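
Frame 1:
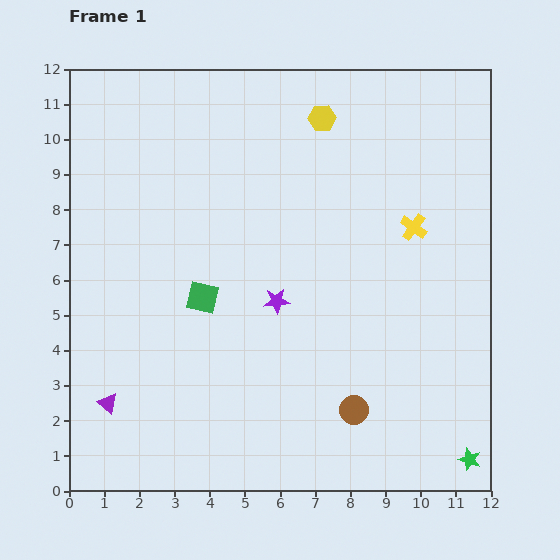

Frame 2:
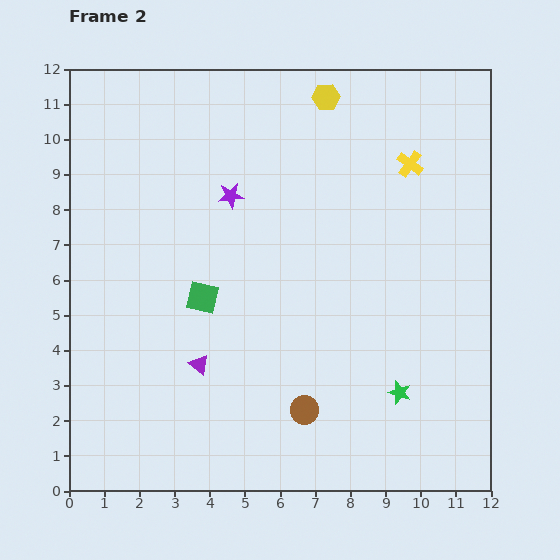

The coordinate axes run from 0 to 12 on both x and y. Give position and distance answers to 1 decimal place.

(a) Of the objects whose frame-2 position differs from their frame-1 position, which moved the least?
the yellow hexagon

(moved 0.6)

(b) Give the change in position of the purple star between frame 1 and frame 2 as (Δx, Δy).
(-1.3, 3.0)

The purple star was at (5.9, 5.4) in frame 1 and (4.6, 8.4) in frame 2.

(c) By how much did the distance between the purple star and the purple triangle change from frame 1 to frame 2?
-0.7

Distance in frame 1: 5.6. Distance in frame 2: 4.9.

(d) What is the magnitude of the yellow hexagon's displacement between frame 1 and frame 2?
0.6

The yellow hexagon moved from (7.2, 10.6) to (7.3, 11.2), a distance of √(0.1² + 0.6²) ≈ 0.6.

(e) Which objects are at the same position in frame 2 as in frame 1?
the green square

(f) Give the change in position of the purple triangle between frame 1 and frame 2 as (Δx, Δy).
(2.6, 1.1)

The purple triangle was at (1.1, 2.5) in frame 1 and (3.7, 3.6) in frame 2.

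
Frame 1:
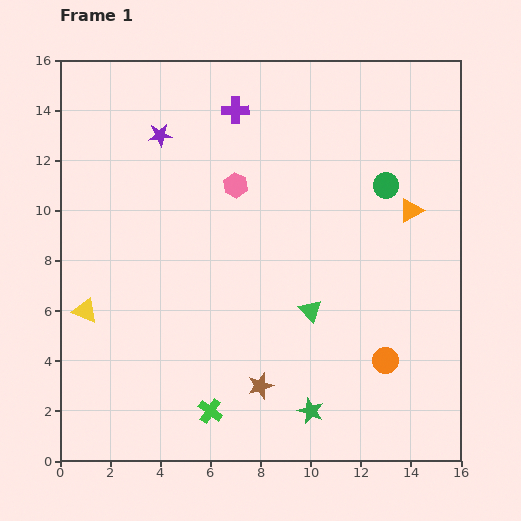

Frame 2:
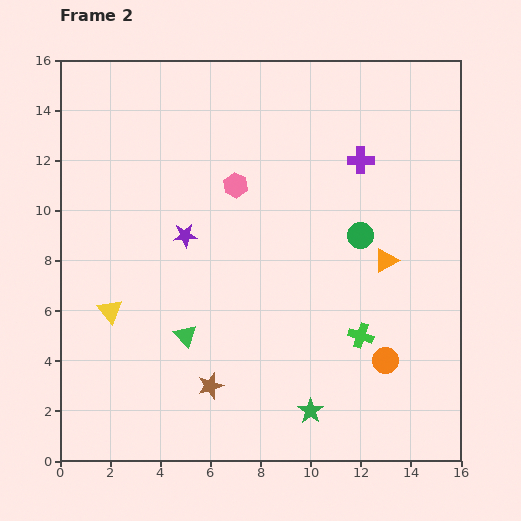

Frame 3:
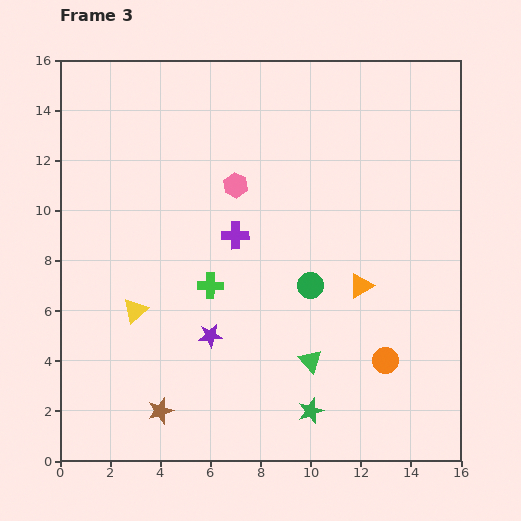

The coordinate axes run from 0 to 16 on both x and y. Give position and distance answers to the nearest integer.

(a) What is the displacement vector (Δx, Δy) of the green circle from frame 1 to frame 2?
(-1, -2)

The green circle was at (13, 11) in frame 1 and (12, 9) in frame 2.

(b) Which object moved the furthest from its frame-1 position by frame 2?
the green cross

(moved 7; next 5)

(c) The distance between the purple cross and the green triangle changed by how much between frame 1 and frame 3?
-3

Distance in frame 1: 9. Distance in frame 3: 6.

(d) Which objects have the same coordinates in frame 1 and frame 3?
the pink hexagon, the green star, the orange circle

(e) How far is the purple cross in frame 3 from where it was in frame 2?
6

The purple cross moved from (12, 12) to (7, 9), a distance of √(5² + 3²) ≈ 6.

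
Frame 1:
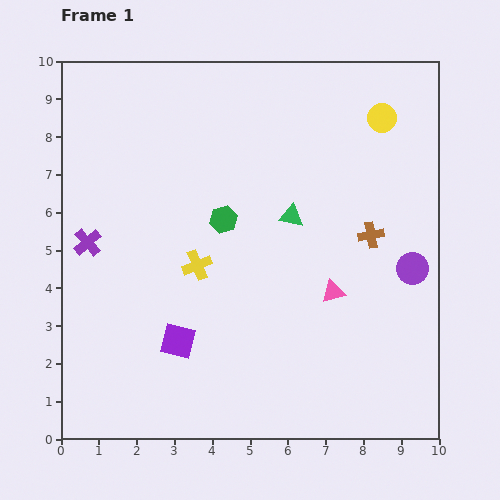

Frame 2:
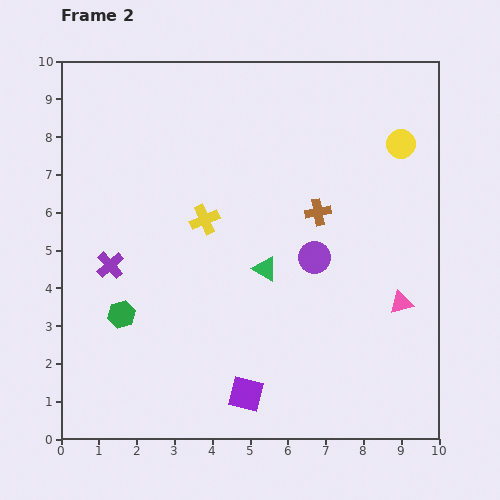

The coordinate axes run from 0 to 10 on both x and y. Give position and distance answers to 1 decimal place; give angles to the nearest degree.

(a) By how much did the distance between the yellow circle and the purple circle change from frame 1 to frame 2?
-0.3

Distance in frame 1: 4.1. Distance in frame 2: 3.8.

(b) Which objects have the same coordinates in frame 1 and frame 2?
none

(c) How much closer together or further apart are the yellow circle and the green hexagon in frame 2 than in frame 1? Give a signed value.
+3.7

Distance in frame 1: 5.0. Distance in frame 2: 8.7.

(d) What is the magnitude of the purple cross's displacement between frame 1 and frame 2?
0.8

The purple cross moved from (0.7, 5.2) to (1.3, 4.6), a distance of √(0.6² + 0.6²) ≈ 0.8.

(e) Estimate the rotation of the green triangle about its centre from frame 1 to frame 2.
20° clockwise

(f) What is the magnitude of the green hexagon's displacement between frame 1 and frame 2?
3.7

The green hexagon moved from (4.3, 5.8) to (1.6, 3.3), a distance of √(2.7² + 2.5²) ≈ 3.7.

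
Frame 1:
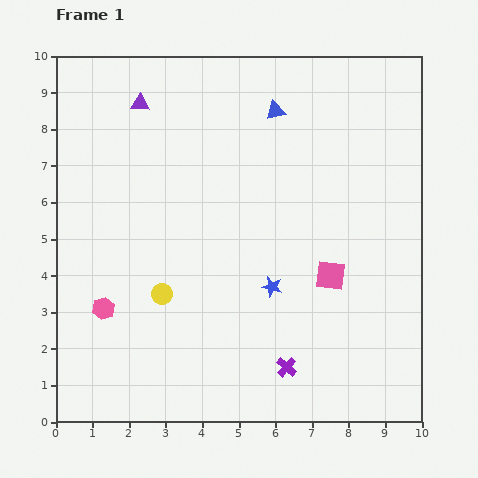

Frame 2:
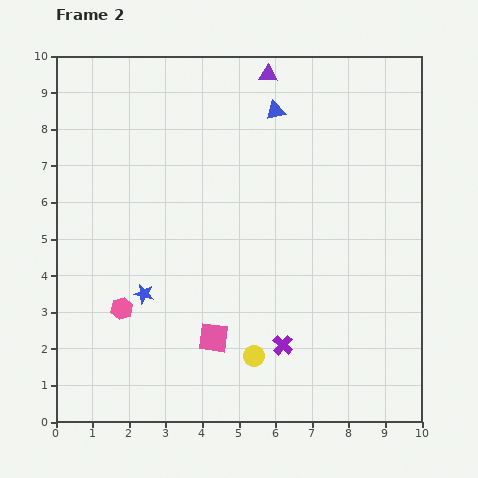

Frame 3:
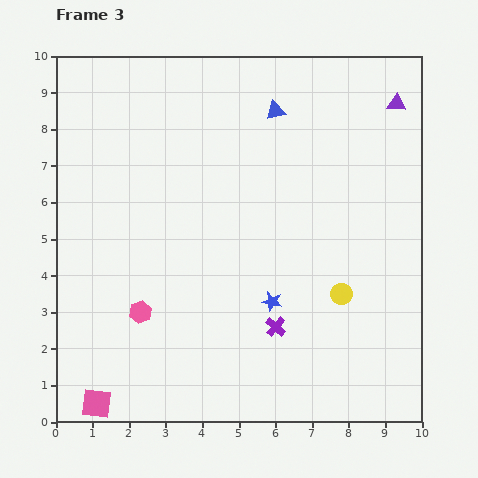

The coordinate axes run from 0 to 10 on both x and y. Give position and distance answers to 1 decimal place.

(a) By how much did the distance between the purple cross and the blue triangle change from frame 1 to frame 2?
-0.6

Distance in frame 1: 7.0. Distance in frame 2: 6.4.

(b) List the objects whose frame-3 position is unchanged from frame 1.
the blue triangle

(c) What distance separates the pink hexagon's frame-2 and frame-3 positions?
0.5

The pink hexagon moved from (1.8, 3.1) to (2.3, 3.0), a distance of √(0.5² + 0.1²) ≈ 0.5.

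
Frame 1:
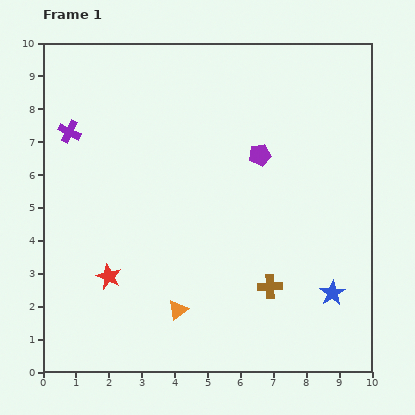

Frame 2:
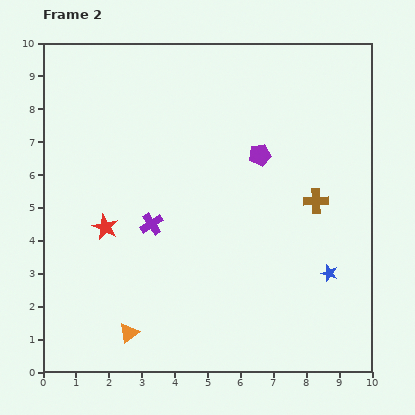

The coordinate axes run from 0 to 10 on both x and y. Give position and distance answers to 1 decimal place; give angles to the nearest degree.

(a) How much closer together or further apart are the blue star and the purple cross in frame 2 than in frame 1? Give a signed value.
-3.8

Distance in frame 1: 9.4. Distance in frame 2: 5.6.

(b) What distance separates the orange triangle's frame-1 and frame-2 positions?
1.7

The orange triangle moved from (4.1, 1.9) to (2.6, 1.2), a distance of √(1.5² + 0.7²) ≈ 1.7.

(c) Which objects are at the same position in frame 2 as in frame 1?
the purple pentagon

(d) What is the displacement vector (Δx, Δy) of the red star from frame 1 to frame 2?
(-0.1, 1.5)

The red star was at (2.0, 2.9) in frame 1 and (1.9, 4.4) in frame 2.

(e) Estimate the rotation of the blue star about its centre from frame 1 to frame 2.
24° counter-clockwise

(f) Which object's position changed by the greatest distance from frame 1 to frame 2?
the purple cross

(moved 3.8; next 3.0)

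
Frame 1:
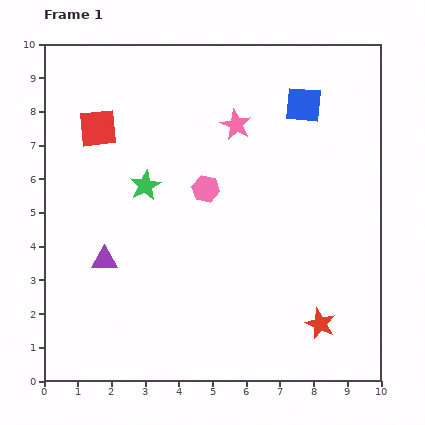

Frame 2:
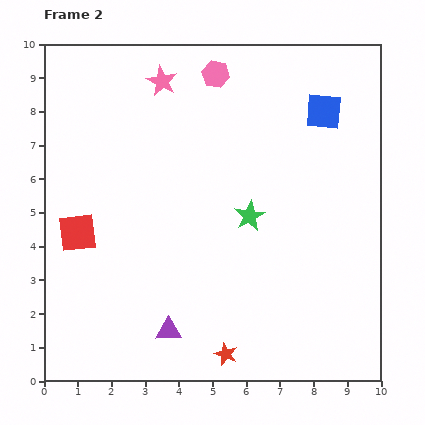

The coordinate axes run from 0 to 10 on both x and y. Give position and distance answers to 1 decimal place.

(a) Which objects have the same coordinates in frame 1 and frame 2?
none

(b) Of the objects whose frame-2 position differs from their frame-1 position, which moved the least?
the blue square

(moved 0.6)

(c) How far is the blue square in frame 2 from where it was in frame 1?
0.6

The blue square moved from (7.7, 8.2) to (8.3, 8.0), a distance of √(0.6² + 0.2²) ≈ 0.6.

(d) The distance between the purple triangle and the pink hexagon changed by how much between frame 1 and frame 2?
+4.0

Distance in frame 1: 3.7. Distance in frame 2: 7.7.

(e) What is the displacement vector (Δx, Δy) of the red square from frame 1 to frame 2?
(-0.6, -3.1)

The red square was at (1.6, 7.5) in frame 1 and (1.0, 4.4) in frame 2.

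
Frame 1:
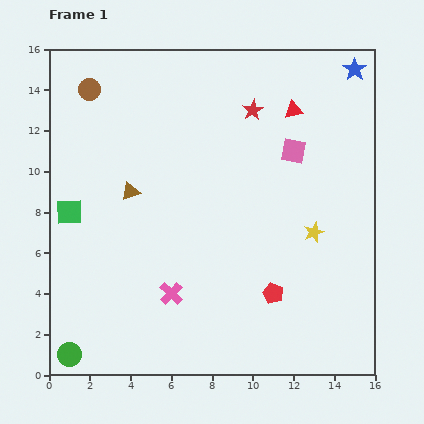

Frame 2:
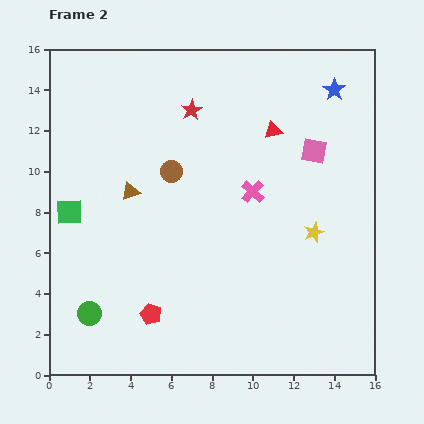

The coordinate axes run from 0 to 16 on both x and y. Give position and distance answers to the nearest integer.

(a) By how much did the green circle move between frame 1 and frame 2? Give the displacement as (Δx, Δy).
(1, 2)

The green circle was at (1, 1) in frame 1 and (2, 3) in frame 2.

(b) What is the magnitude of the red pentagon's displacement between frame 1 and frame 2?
6

The red pentagon moved from (11, 4) to (5, 3), a distance of √(6² + 1²) ≈ 6.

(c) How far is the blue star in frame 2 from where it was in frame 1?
1

The blue star moved from (15, 15) to (14, 14), a distance of √(1² + 1²) ≈ 1.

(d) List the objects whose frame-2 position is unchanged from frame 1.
the brown triangle, the green square, the yellow star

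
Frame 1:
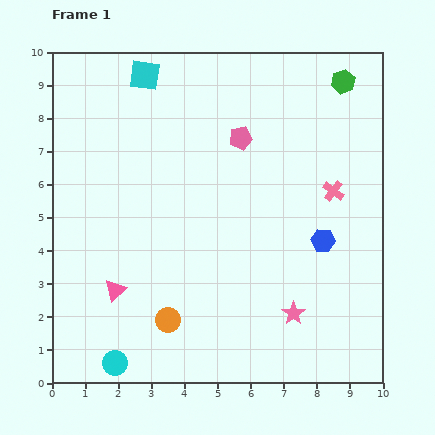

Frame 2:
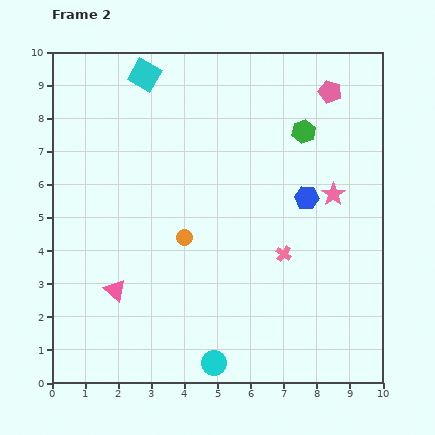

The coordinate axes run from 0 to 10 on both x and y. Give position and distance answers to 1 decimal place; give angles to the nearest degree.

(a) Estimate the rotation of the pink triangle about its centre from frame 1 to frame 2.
37° counter-clockwise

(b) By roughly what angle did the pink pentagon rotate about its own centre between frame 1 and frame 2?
29° clockwise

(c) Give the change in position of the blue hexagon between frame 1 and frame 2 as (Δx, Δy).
(-0.5, 1.3)

The blue hexagon was at (8.2, 4.3) in frame 1 and (7.7, 5.6) in frame 2.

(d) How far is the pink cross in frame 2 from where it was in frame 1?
2.4

The pink cross moved from (8.5, 5.8) to (7.0, 3.9), a distance of √(1.5² + 1.9²) ≈ 2.4.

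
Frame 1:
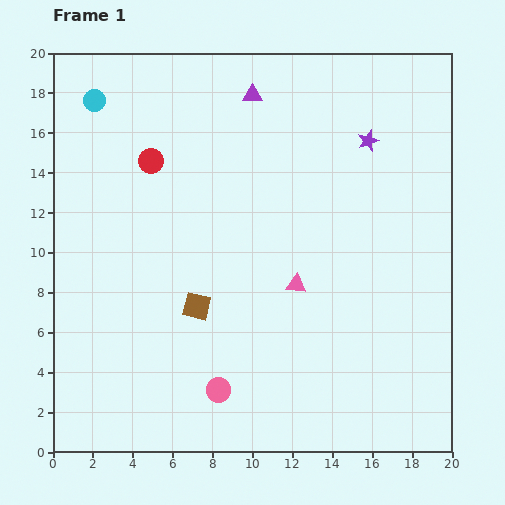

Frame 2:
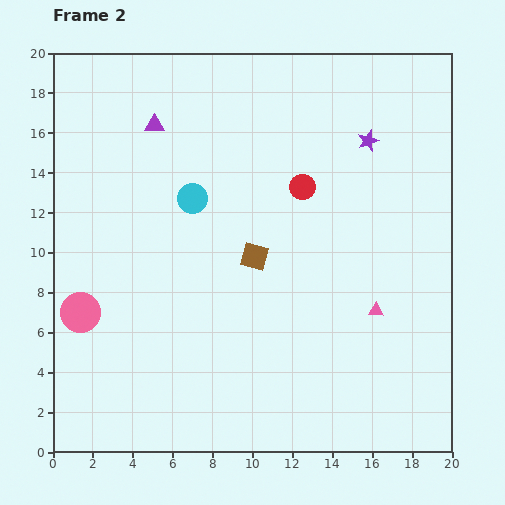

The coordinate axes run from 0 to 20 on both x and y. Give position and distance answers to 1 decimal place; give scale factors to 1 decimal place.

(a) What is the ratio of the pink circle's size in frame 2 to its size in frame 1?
1.6×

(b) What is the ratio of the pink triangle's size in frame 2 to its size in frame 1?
0.8×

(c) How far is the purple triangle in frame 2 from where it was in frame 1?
5.1

The purple triangle moved from (10.0, 17.9) to (5.1, 16.4), a distance of √(4.9² + 1.5²) ≈ 5.1.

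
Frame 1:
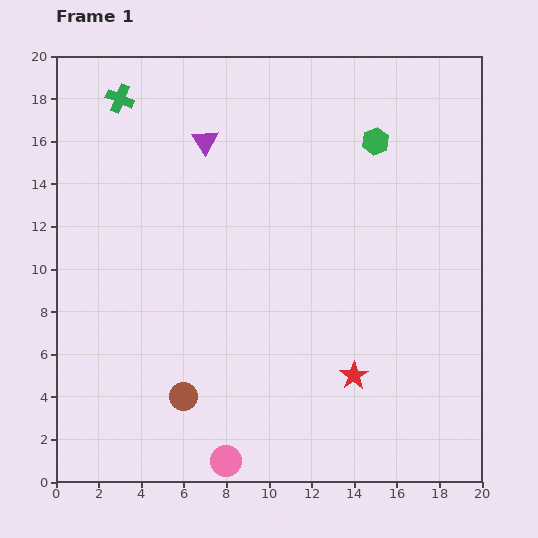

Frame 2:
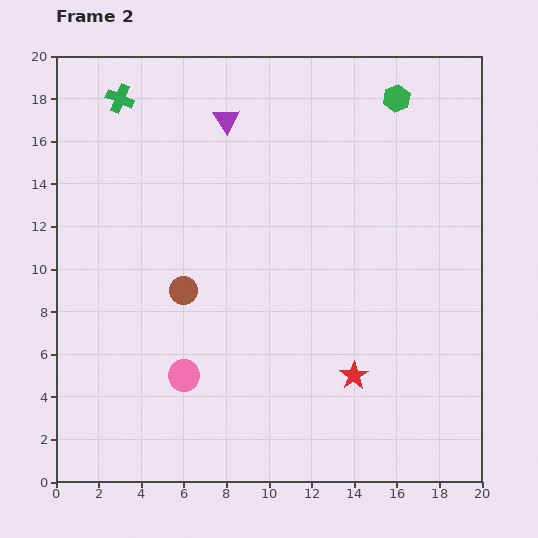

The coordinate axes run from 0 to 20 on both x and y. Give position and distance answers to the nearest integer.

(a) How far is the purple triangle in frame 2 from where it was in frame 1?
1

The purple triangle moved from (7, 16) to (8, 17), a distance of √(1² + 1²) ≈ 1.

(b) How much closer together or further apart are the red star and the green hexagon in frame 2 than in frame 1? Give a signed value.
+2

Distance in frame 1: 11. Distance in frame 2: 13.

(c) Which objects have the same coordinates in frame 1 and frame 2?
the green cross, the red star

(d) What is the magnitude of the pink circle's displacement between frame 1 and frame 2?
4

The pink circle moved from (8, 1) to (6, 5), a distance of √(2² + 4²) ≈ 4.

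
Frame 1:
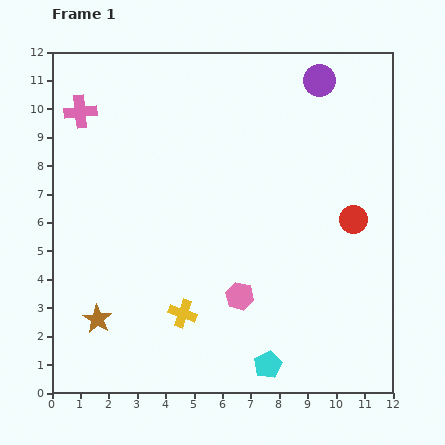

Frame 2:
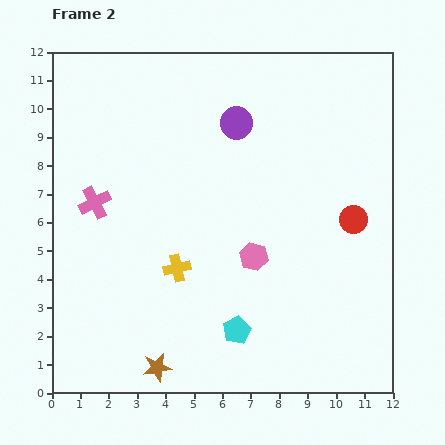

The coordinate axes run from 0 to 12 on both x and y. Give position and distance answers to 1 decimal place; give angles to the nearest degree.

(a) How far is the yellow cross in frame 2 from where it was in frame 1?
1.6

The yellow cross moved from (4.6, 2.8) to (4.4, 4.4), a distance of √(0.2² + 1.6²) ≈ 1.6.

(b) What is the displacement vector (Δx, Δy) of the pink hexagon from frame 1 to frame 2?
(0.5, 1.4)

The pink hexagon was at (6.6, 3.4) in frame 1 and (7.1, 4.8) in frame 2.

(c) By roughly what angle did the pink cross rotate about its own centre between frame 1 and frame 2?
21° counter-clockwise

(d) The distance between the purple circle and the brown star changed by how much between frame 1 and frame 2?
-2.5

Distance in frame 1: 11.5. Distance in frame 2: 9.0.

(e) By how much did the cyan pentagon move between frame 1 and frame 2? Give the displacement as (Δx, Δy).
(-1.1, 1.2)

The cyan pentagon was at (7.6, 1.0) in frame 1 and (6.5, 2.2) in frame 2.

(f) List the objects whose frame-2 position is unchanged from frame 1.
the red circle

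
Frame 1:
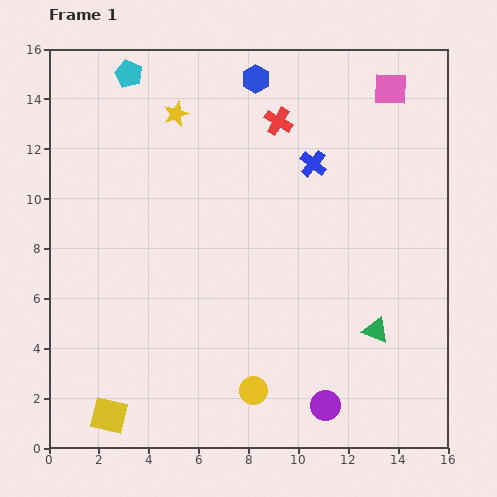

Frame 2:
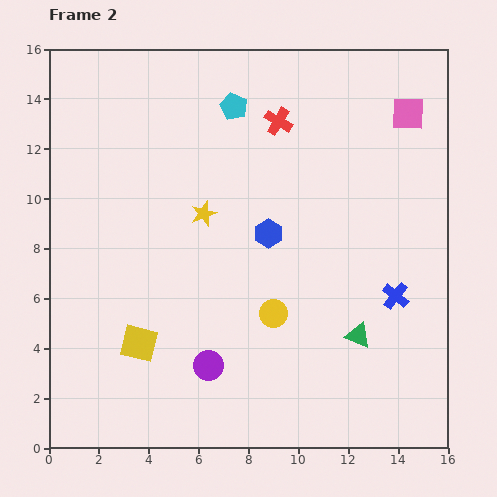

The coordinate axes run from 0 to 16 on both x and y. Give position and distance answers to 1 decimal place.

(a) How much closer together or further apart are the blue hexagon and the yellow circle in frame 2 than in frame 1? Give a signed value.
-9.3

Distance in frame 1: 12.5. Distance in frame 2: 3.2.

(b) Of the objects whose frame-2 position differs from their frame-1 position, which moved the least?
the green triangle

(moved 0.7)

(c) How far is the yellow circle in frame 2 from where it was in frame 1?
3.2

The yellow circle moved from (8.2, 2.3) to (9.0, 5.4), a distance of √(0.8² + 3.1²) ≈ 3.2.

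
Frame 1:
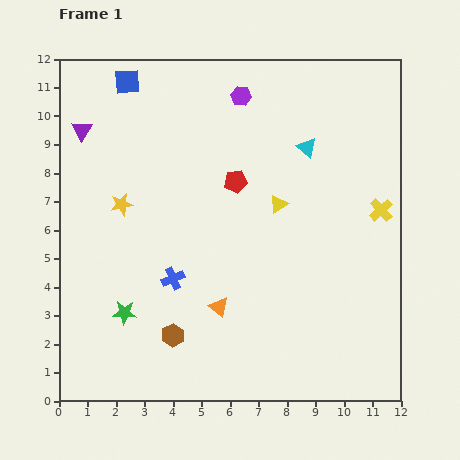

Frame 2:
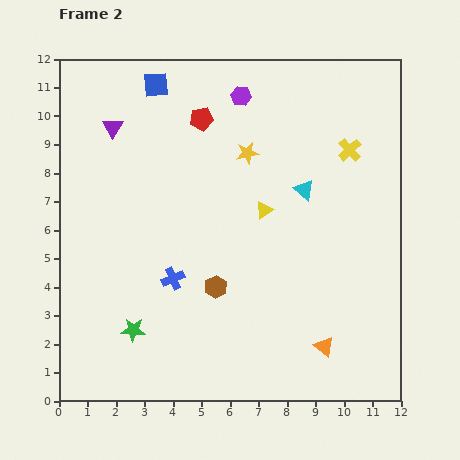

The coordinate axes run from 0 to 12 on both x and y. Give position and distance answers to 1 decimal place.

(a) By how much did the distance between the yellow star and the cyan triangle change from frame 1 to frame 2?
-4.4

Distance in frame 1: 6.8. Distance in frame 2: 2.4.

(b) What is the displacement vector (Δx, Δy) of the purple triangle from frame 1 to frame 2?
(1.1, 0.1)

The purple triangle was at (0.8, 9.5) in frame 1 and (1.9, 9.6) in frame 2.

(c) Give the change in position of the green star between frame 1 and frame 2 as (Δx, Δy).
(0.3, -0.6)

The green star was at (2.3, 3.1) in frame 1 and (2.6, 2.5) in frame 2.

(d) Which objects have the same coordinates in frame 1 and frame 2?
the purple hexagon, the blue cross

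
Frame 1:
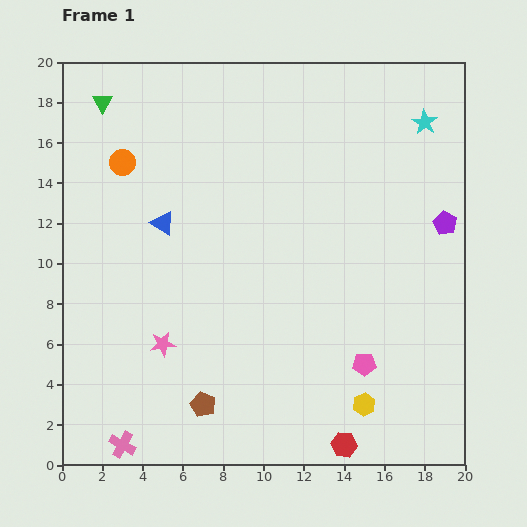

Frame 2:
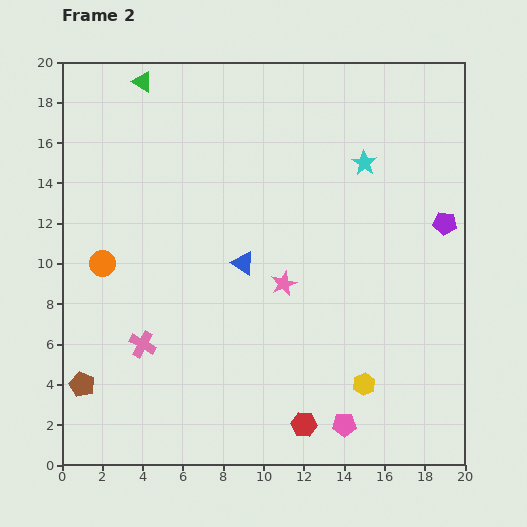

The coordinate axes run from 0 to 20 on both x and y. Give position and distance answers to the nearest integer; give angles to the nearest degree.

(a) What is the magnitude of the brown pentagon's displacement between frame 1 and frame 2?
6

The brown pentagon moved from (7, 3) to (1, 4), a distance of √(6² + 1²) ≈ 6.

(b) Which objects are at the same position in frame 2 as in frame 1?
the purple pentagon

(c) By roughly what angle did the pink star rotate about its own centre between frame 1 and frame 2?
16° counter-clockwise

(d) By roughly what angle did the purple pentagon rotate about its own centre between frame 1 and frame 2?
21° counter-clockwise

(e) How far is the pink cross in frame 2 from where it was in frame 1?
5

The pink cross moved from (3, 1) to (4, 6), a distance of √(1² + 5²) ≈ 5.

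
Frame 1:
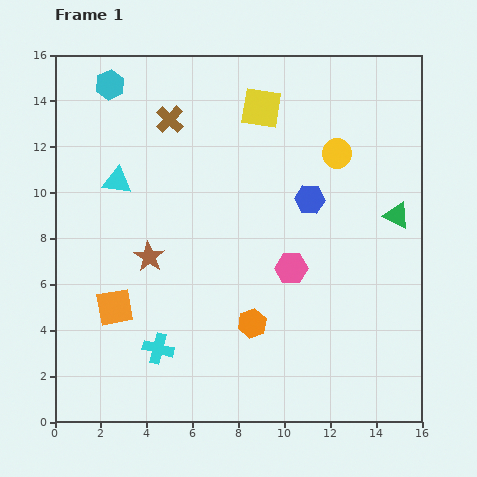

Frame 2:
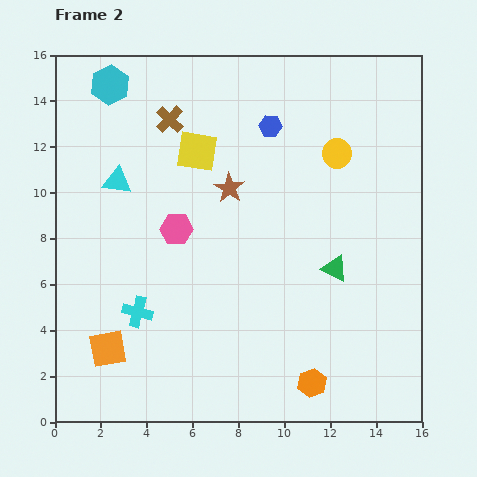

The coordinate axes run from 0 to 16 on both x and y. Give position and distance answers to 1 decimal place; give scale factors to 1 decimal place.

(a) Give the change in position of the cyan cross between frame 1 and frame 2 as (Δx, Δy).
(-0.9, 1.6)

The cyan cross was at (4.5, 3.2) in frame 1 and (3.6, 4.8) in frame 2.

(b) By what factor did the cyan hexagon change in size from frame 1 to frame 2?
1.3×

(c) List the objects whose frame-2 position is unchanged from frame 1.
the cyan hexagon, the brown cross, the cyan triangle, the yellow circle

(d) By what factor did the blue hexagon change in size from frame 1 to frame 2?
0.8×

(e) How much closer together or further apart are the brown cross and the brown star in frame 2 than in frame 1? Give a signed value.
-2.1

Distance in frame 1: 6.1. Distance in frame 2: 4.0.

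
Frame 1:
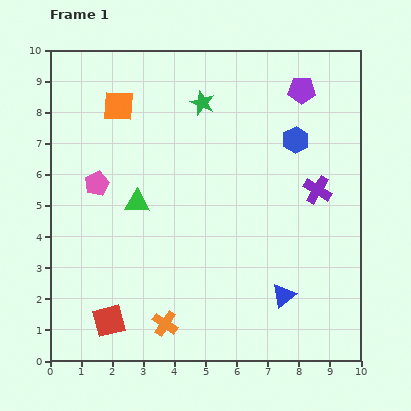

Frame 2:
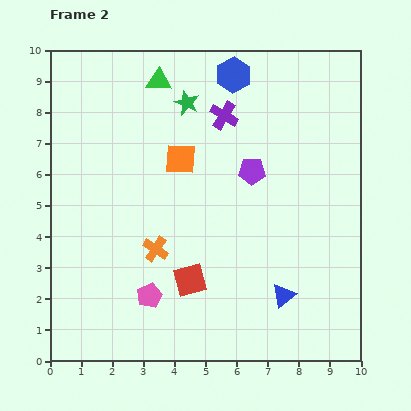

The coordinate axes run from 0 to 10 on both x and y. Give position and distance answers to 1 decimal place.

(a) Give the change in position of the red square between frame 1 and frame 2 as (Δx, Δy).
(2.6, 1.3)

The red square was at (1.9, 1.3) in frame 1 and (4.5, 2.6) in frame 2.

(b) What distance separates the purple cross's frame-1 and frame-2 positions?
3.8

The purple cross moved from (8.6, 5.5) to (5.6, 7.9), a distance of √(3.0² + 2.4²) ≈ 3.8.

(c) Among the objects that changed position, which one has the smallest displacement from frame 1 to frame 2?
the green star

(moved 0.5)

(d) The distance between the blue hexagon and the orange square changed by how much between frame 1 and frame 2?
-2.6

Distance in frame 1: 5.8. Distance in frame 2: 3.2.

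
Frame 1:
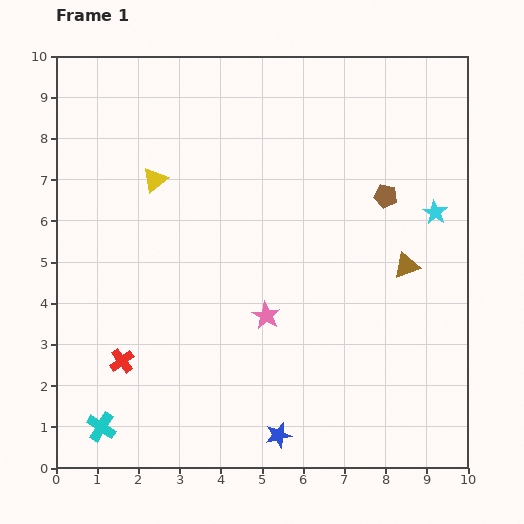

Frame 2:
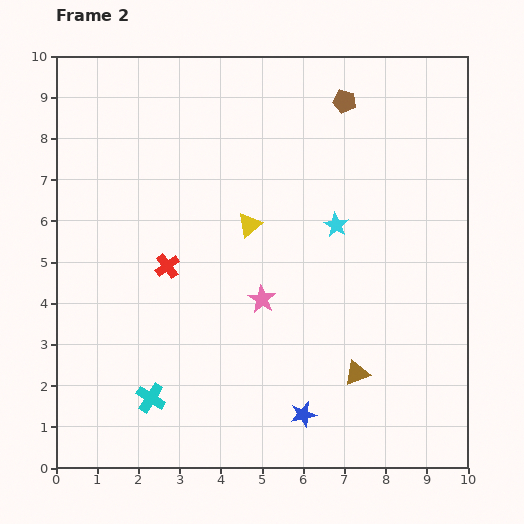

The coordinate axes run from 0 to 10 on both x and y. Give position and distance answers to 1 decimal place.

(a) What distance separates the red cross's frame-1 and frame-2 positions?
2.5

The red cross moved from (1.6, 2.6) to (2.7, 4.9), a distance of √(1.1² + 2.3²) ≈ 2.5.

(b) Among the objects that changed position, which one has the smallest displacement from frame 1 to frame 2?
the pink star

(moved 0.4)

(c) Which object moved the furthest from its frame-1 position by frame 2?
the brown triangle

(moved 2.9; next 2.5)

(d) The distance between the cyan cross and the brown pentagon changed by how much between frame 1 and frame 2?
-0.3

Distance in frame 1: 8.9. Distance in frame 2: 8.6.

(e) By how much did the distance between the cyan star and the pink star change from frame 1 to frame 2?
-2.3

Distance in frame 1: 4.8. Distance in frame 2: 2.5.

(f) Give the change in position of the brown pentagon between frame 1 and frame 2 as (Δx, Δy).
(-1.0, 2.3)

The brown pentagon was at (8.0, 6.6) in frame 1 and (7.0, 8.9) in frame 2.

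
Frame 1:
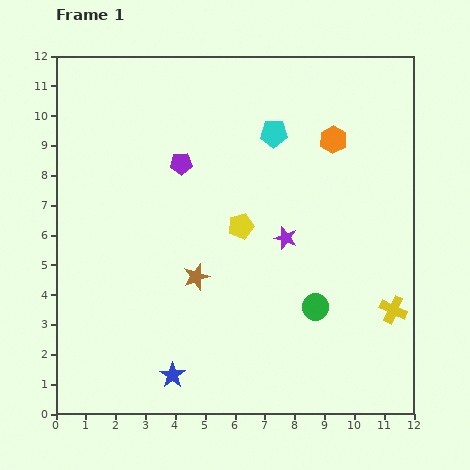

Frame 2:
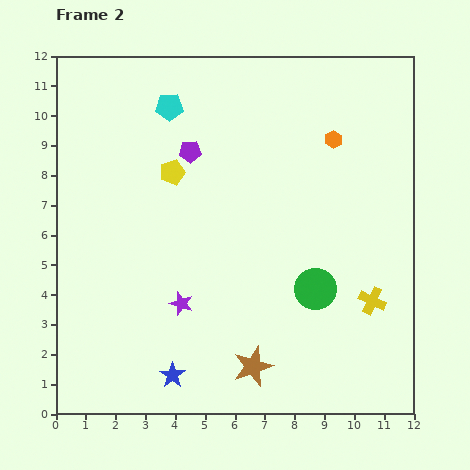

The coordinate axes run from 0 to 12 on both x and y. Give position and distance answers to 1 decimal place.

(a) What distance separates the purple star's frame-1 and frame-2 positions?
4.1

The purple star moved from (7.7, 5.9) to (4.2, 3.7), a distance of √(3.5² + 2.2²) ≈ 4.1.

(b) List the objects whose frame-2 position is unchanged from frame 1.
the orange hexagon, the blue star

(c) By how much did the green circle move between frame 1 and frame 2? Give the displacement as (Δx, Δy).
(0.0, 0.6)

The green circle was at (8.7, 3.6) in frame 1 and (8.7, 4.2) in frame 2.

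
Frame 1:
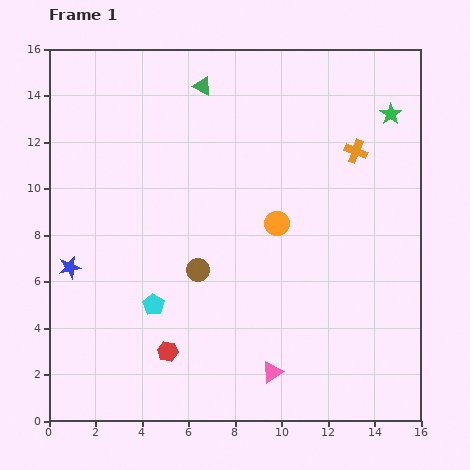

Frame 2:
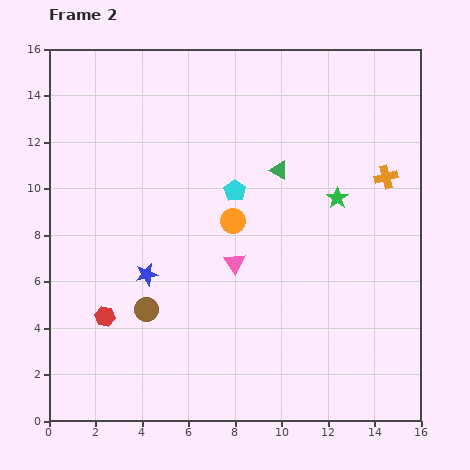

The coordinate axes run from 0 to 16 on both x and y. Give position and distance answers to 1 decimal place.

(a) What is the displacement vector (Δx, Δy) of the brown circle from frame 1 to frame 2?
(-2.2, -1.7)

The brown circle was at (6.4, 6.5) in frame 1 and (4.2, 4.8) in frame 2.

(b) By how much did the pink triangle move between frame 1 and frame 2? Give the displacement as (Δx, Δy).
(-1.6, 4.7)

The pink triangle was at (9.6, 2.1) in frame 1 and (8.0, 6.8) in frame 2.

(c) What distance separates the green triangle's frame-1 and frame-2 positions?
4.9

The green triangle moved from (6.6, 14.4) to (9.9, 10.8), a distance of √(3.3² + 3.6²) ≈ 4.9.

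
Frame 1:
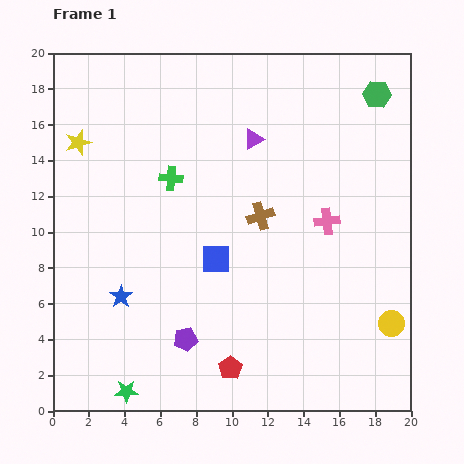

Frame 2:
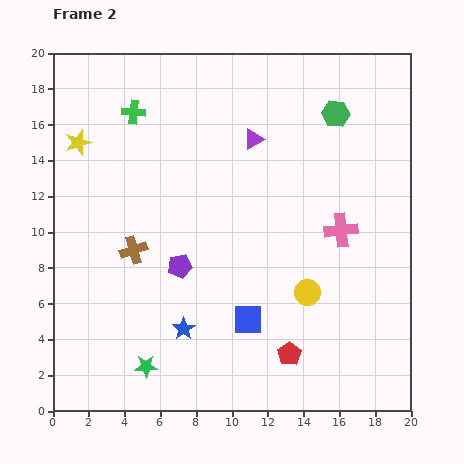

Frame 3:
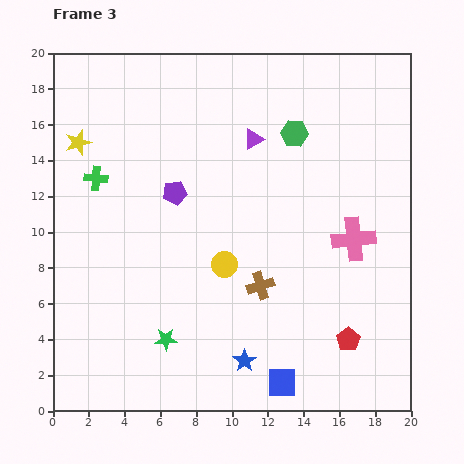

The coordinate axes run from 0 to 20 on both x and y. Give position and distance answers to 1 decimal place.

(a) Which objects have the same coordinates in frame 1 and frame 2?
the yellow star, the purple triangle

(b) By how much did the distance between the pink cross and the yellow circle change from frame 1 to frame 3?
+0.6

Distance in frame 1: 6.7. Distance in frame 3: 7.3.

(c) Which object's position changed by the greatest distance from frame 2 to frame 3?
the brown cross

(moved 7.4; next 4.9)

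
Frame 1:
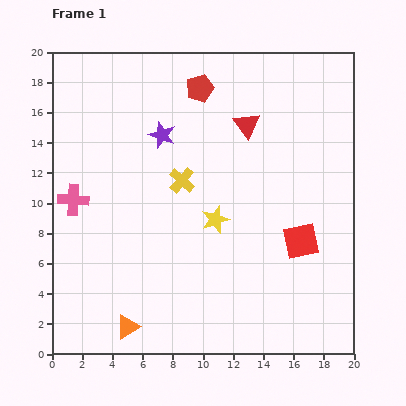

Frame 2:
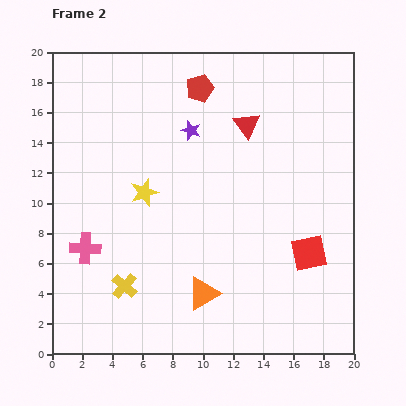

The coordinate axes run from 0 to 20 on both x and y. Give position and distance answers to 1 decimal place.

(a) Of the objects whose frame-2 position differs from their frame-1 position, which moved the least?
the red square

(moved 0.9)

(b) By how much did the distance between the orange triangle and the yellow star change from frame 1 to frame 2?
-1.4

Distance in frame 1: 9.2. Distance in frame 2: 7.8.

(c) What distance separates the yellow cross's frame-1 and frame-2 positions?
8.0

The yellow cross moved from (8.6, 11.5) to (4.8, 4.5), a distance of √(3.8² + 7.0²) ≈ 8.0.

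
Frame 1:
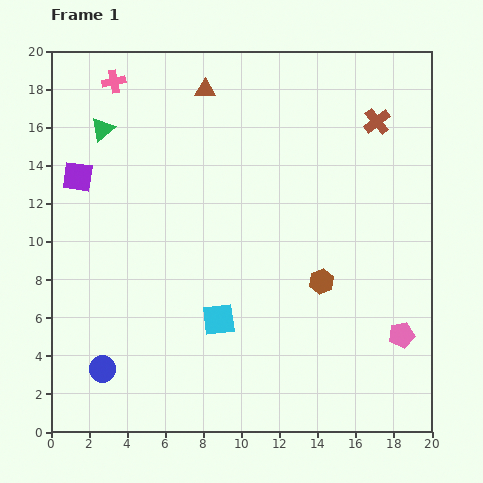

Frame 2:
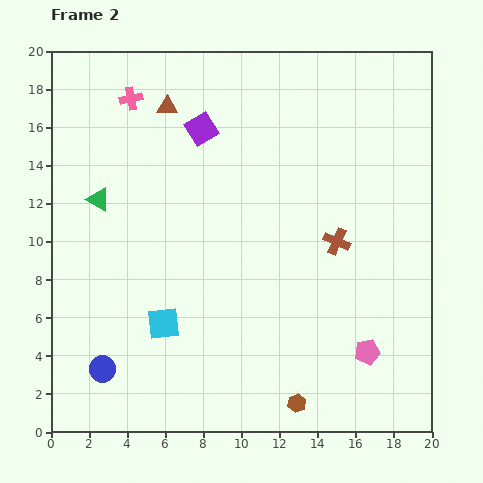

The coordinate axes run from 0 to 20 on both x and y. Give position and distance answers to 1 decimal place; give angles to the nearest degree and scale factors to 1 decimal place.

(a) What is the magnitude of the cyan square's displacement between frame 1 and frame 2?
2.9

The cyan square moved from (8.8, 5.9) to (5.9, 5.7), a distance of √(2.9² + 0.2²) ≈ 2.9.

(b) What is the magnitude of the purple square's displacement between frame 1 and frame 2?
7.0

The purple square moved from (1.4, 13.4) to (7.9, 15.9), a distance of √(6.5² + 2.5²) ≈ 7.0.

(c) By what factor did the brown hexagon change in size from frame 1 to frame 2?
0.7×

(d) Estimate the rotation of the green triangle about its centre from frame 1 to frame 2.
50° counter-clockwise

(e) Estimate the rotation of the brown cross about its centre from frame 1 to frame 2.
28° counter-clockwise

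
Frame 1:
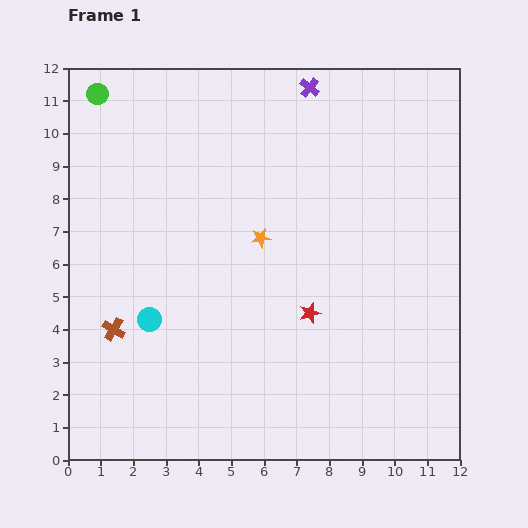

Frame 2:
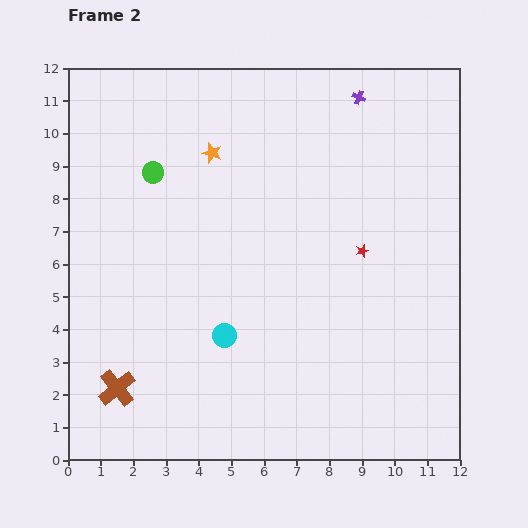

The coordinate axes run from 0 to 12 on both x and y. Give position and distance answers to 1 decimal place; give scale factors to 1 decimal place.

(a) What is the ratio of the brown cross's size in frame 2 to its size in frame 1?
1.6×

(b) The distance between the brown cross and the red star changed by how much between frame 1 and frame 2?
+2.6

Distance in frame 1: 6.0. Distance in frame 2: 8.6.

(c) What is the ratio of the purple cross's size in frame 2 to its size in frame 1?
0.7×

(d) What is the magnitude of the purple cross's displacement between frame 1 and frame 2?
1.5

The purple cross moved from (7.4, 11.4) to (8.9, 11.1), a distance of √(1.5² + 0.3²) ≈ 1.5.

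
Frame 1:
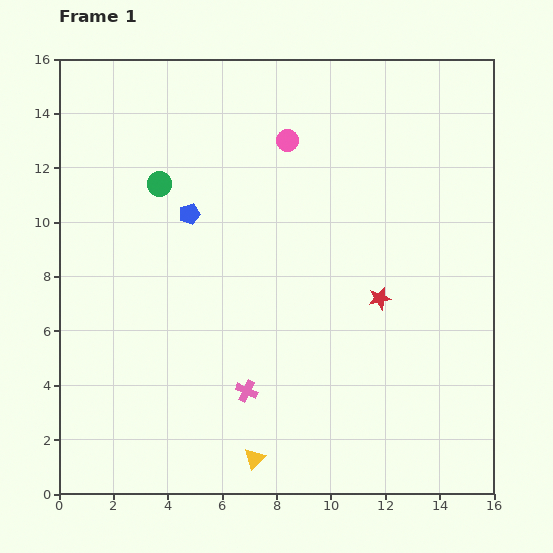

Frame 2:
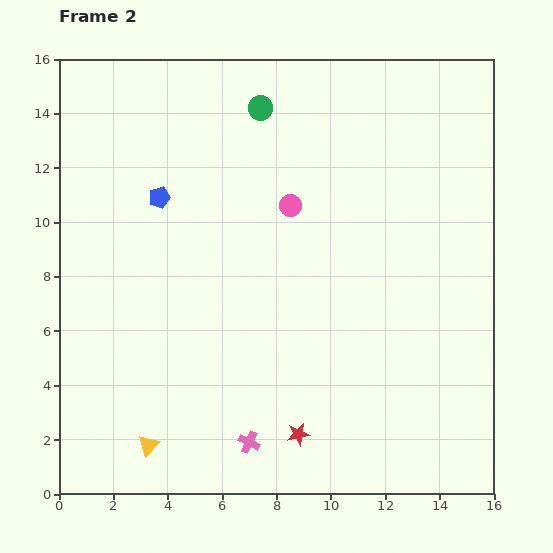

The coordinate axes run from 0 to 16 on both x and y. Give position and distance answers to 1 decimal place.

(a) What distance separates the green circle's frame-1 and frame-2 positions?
4.6

The green circle moved from (3.7, 11.4) to (7.4, 14.2), a distance of √(3.7² + 2.8²) ≈ 4.6.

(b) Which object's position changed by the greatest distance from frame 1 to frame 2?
the red star

(moved 5.8; next 4.6)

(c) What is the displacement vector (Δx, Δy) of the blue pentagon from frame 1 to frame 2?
(-1.1, 0.6)

The blue pentagon was at (4.8, 10.3) in frame 1 and (3.7, 10.9) in frame 2.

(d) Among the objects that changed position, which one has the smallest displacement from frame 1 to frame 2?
the blue pentagon

(moved 1.3)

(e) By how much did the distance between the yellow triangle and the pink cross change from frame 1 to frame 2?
+1.2

Distance in frame 1: 2.5. Distance in frame 2: 3.7.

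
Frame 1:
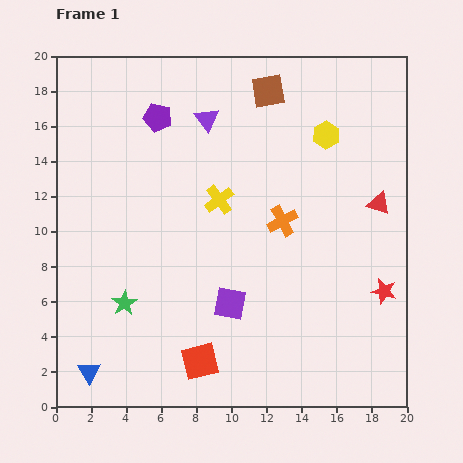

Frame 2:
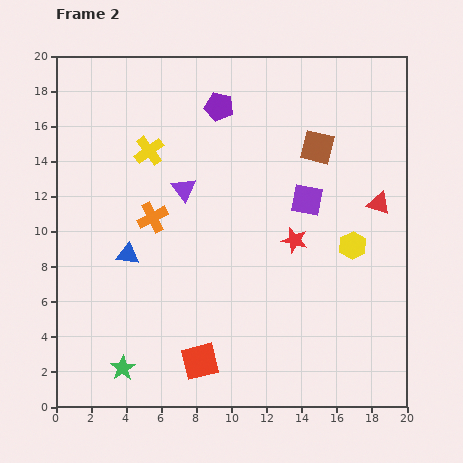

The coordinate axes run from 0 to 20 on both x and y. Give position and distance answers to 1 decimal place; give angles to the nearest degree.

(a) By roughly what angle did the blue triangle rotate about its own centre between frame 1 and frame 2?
51° counter-clockwise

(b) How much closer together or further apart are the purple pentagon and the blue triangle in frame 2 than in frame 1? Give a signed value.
-5.1

Distance in frame 1: 15.0. Distance in frame 2: 9.9.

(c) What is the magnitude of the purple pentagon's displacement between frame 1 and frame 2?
3.6

The purple pentagon moved from (5.8, 16.5) to (9.3, 17.1), a distance of √(3.5² + 0.6²) ≈ 3.6.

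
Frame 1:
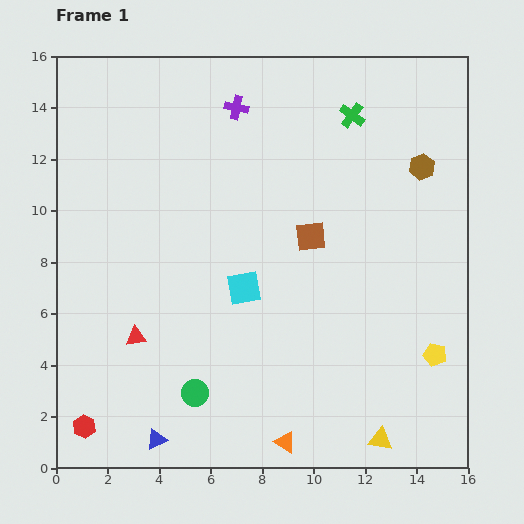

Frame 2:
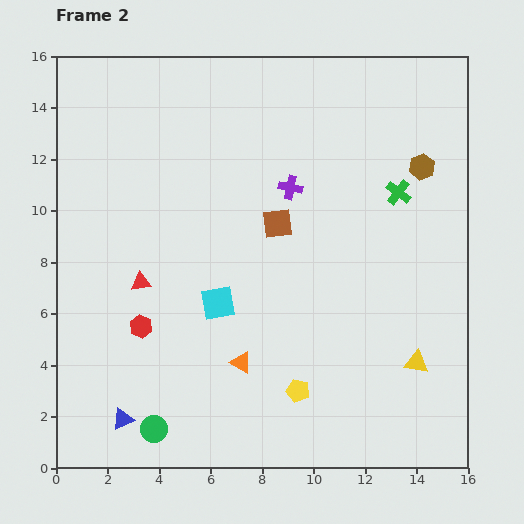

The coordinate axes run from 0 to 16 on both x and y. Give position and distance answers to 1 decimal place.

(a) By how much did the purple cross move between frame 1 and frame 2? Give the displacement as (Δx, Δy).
(2.1, -3.1)

The purple cross was at (7.0, 14.0) in frame 1 and (9.1, 10.9) in frame 2.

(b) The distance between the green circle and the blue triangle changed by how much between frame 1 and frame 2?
-1.0

Distance in frame 1: 2.3. Distance in frame 2: 1.3.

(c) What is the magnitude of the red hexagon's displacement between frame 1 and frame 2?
4.5

The red hexagon moved from (1.1, 1.6) to (3.3, 5.5), a distance of √(2.2² + 3.9²) ≈ 4.5.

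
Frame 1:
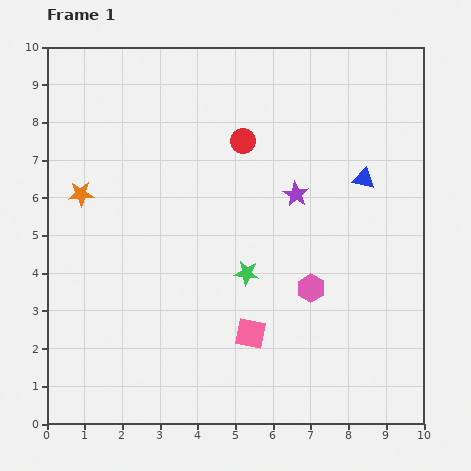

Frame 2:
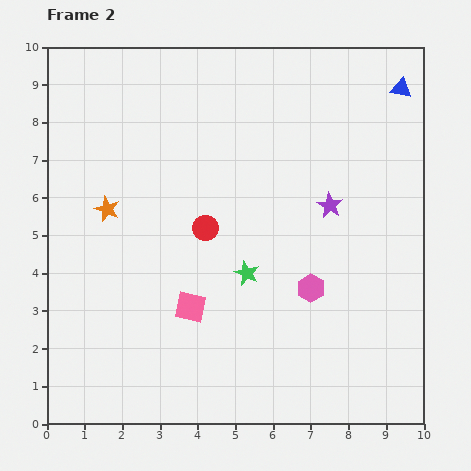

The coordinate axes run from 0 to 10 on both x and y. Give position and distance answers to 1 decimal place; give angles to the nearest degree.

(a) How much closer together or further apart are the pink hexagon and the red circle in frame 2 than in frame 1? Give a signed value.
-1.1

Distance in frame 1: 4.3. Distance in frame 2: 3.2.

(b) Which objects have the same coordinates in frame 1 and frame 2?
the green star, the pink hexagon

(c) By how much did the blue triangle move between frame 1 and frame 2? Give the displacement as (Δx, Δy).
(1.0, 2.4)

The blue triangle was at (8.4, 6.5) in frame 1 and (9.4, 8.9) in frame 2.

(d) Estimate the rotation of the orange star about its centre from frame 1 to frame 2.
26° clockwise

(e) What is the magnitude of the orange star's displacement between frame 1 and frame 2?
0.8

The orange star moved from (0.9, 6.1) to (1.6, 5.7), a distance of √(0.7² + 0.4²) ≈ 0.8.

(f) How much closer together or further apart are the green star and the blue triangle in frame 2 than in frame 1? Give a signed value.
+2.4

Distance in frame 1: 4.0. Distance in frame 2: 6.4.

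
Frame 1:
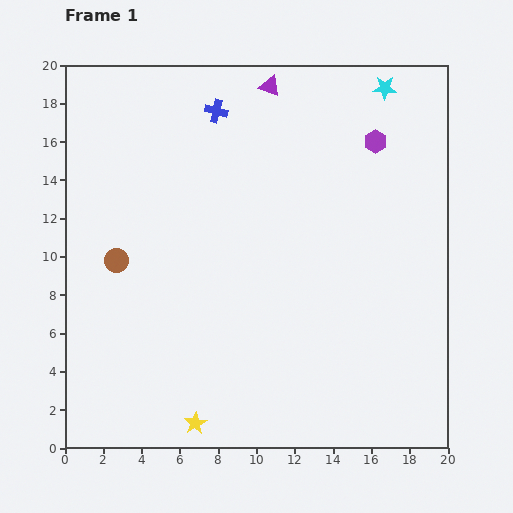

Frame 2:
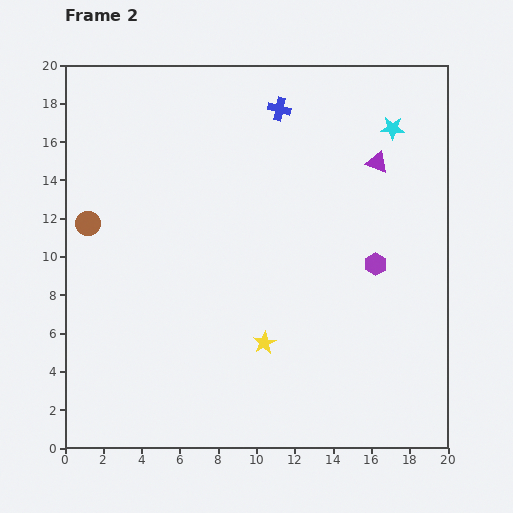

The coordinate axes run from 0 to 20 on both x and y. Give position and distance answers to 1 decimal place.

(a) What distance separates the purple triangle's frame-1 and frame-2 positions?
6.9

The purple triangle moved from (10.7, 18.9) to (16.3, 14.9), a distance of √(5.6² + 4.0²) ≈ 6.9.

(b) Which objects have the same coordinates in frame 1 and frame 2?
none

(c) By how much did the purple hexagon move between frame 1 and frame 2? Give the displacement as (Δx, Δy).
(0.0, -6.4)

The purple hexagon was at (16.2, 16.0) in frame 1 and (16.2, 9.6) in frame 2.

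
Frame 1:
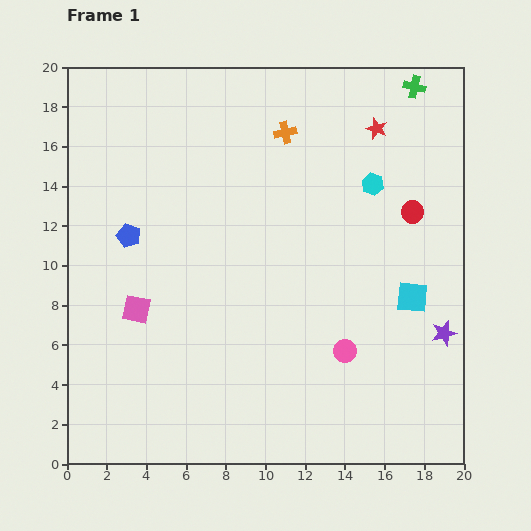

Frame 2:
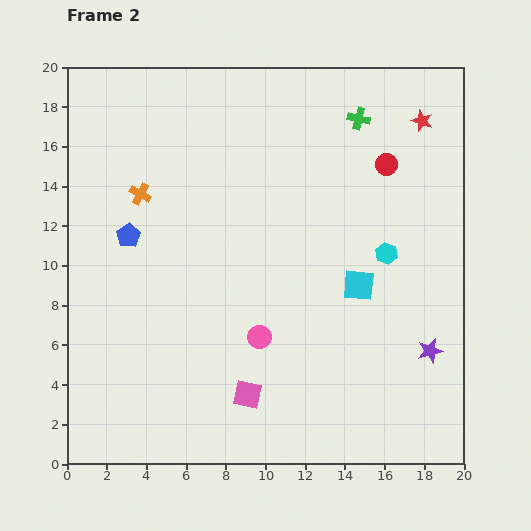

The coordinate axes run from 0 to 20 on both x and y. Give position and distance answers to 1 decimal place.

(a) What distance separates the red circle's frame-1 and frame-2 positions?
2.7

The red circle moved from (17.4, 12.7) to (16.1, 15.1), a distance of √(1.3² + 2.4²) ≈ 2.7.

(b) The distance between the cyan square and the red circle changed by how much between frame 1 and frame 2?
+2.0

Distance in frame 1: 4.3. Distance in frame 2: 6.3.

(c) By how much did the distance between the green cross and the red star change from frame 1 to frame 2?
+0.4

Distance in frame 1: 2.8. Distance in frame 2: 3.2.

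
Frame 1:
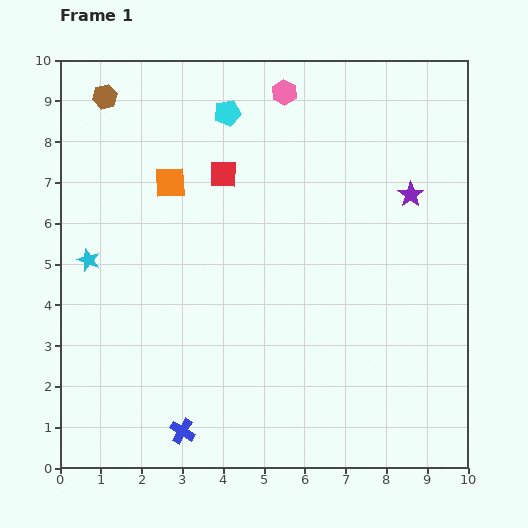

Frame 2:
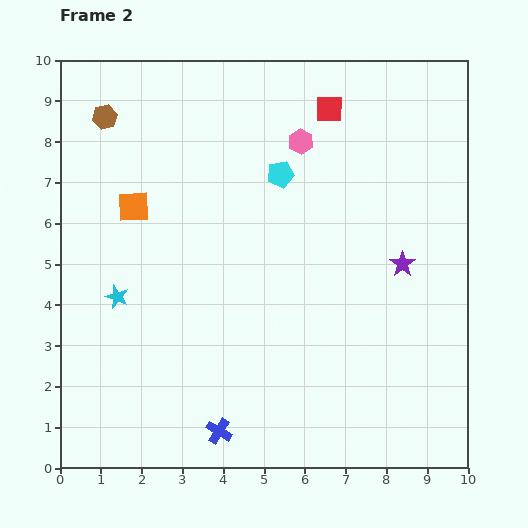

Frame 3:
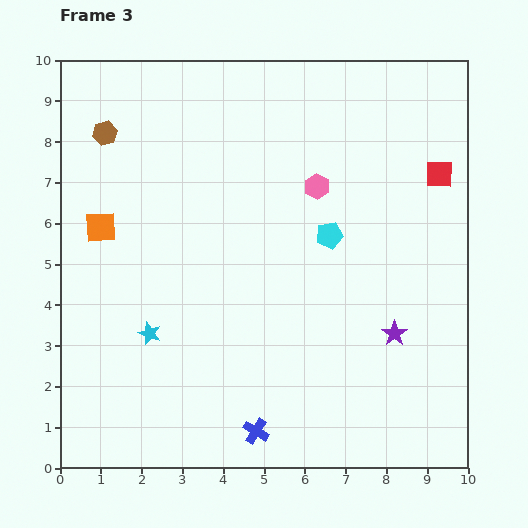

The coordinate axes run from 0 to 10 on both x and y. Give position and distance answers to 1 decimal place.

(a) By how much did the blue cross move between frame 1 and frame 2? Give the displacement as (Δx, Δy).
(0.9, 0.0)

The blue cross was at (3.0, 0.9) in frame 1 and (3.9, 0.9) in frame 2.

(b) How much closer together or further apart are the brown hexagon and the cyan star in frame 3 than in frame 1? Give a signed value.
+1.0

Distance in frame 1: 4.0. Distance in frame 3: 5.0.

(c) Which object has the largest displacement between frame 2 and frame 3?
the red square

(moved 3.1; next 1.9)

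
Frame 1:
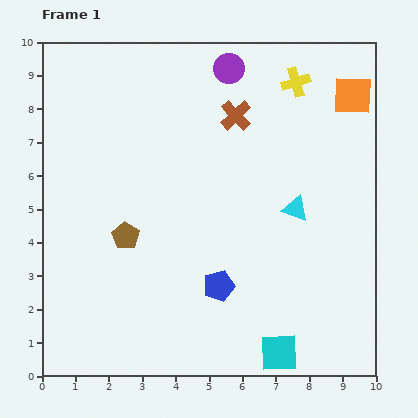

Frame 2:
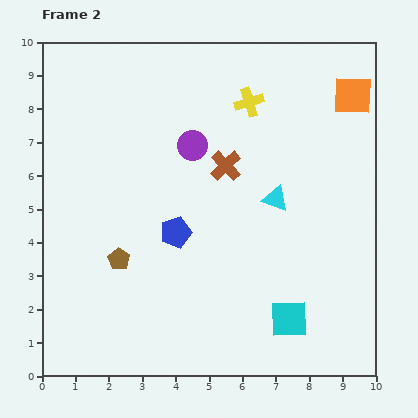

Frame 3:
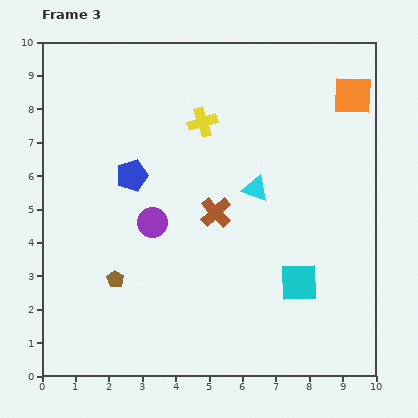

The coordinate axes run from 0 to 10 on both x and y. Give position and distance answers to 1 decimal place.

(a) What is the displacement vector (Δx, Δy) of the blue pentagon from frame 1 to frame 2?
(-1.3, 1.6)

The blue pentagon was at (5.3, 2.7) in frame 1 and (4.0, 4.3) in frame 2.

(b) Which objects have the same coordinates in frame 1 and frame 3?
the orange square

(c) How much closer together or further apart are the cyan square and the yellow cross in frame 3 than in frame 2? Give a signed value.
-1.0

Distance in frame 2: 6.6. Distance in frame 3: 5.6.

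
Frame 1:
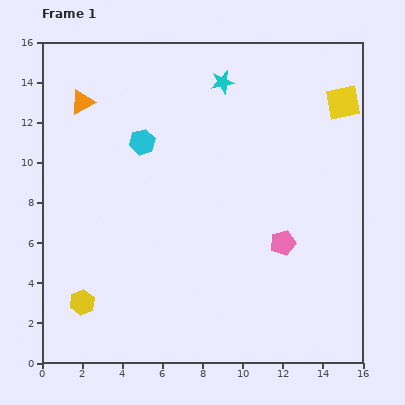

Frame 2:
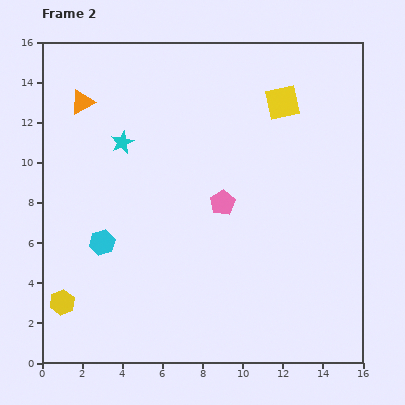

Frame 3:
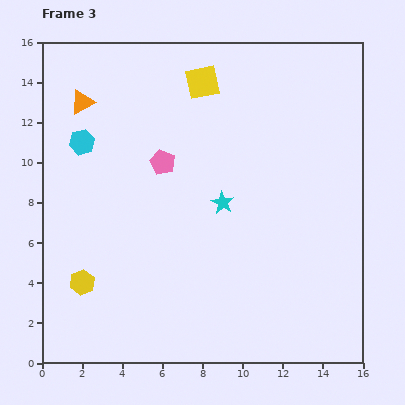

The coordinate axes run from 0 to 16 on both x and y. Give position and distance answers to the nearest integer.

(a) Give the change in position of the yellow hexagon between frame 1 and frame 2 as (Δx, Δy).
(-1, 0)

The yellow hexagon was at (2, 3) in frame 1 and (1, 3) in frame 2.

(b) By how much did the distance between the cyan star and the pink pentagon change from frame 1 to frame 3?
-5

Distance in frame 1: 9. Distance in frame 3: 4.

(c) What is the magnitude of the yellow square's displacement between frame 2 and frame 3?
4

The yellow square moved from (12, 13) to (8, 14), a distance of √(4² + 1²) ≈ 4.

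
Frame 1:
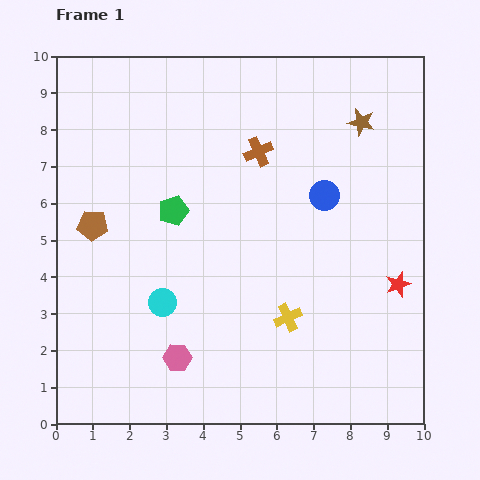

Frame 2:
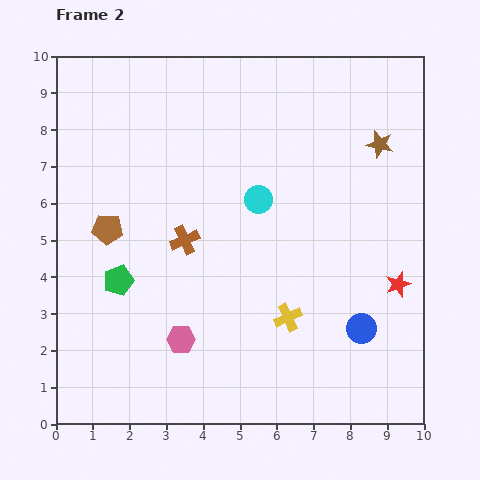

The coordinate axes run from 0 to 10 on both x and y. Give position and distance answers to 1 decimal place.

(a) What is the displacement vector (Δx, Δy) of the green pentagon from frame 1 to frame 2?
(-1.5, -1.9)

The green pentagon was at (3.2, 5.8) in frame 1 and (1.7, 3.9) in frame 2.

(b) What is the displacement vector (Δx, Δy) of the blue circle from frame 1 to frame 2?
(1.0, -3.6)

The blue circle was at (7.3, 6.2) in frame 1 and (8.3, 2.6) in frame 2.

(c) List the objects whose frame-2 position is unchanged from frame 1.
the yellow cross, the red star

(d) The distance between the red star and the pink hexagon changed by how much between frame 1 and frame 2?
-0.2

Distance in frame 1: 6.3. Distance in frame 2: 6.1.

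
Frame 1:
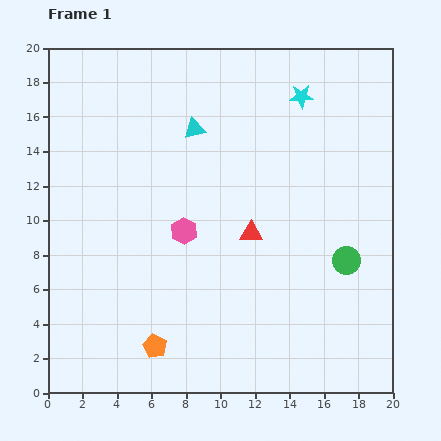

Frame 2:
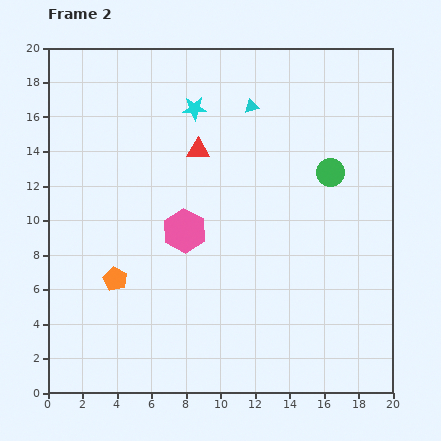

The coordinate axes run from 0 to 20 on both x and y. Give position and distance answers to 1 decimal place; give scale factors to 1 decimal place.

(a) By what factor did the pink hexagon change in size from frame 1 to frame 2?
1.6×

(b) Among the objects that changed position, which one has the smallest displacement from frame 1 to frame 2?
the cyan triangle

(moved 3.5)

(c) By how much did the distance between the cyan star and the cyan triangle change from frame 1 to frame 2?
-3.2

Distance in frame 1: 6.5. Distance in frame 2: 3.3.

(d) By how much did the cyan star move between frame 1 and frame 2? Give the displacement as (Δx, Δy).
(-6.2, -0.7)

The cyan star was at (14.7, 17.2) in frame 1 and (8.5, 16.5) in frame 2.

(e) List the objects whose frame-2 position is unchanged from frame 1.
the pink hexagon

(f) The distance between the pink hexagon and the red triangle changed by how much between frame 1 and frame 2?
+0.9

Distance in frame 1: 3.9. Distance in frame 2: 4.8.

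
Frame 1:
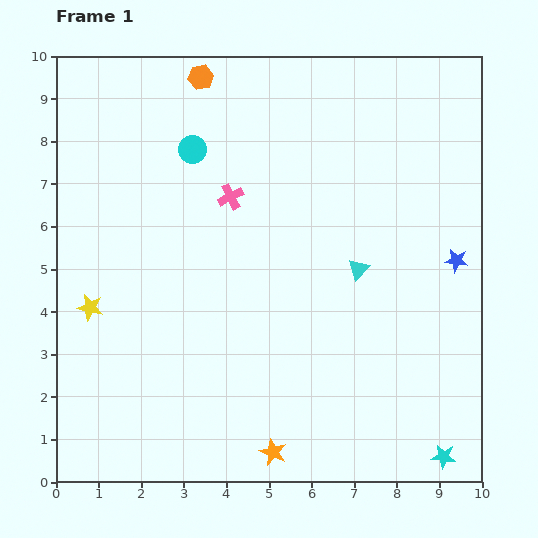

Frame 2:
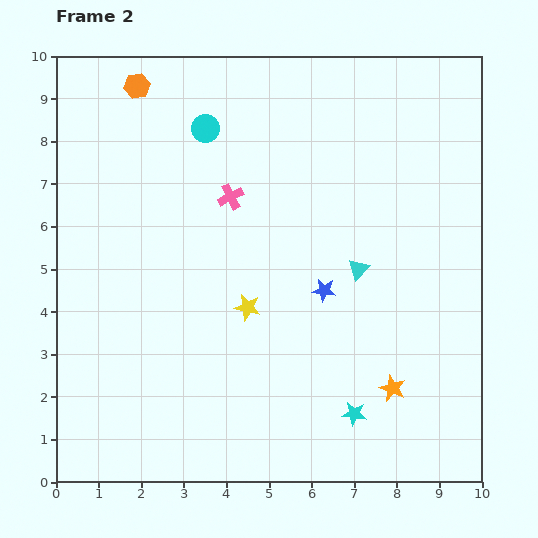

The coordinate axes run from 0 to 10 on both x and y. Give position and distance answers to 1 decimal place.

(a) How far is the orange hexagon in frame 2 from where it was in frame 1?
1.5

The orange hexagon moved from (3.4, 9.5) to (1.9, 9.3), a distance of √(1.5² + 0.2²) ≈ 1.5.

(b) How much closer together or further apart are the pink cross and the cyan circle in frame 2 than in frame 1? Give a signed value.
+0.3

Distance in frame 1: 1.4. Distance in frame 2: 1.7.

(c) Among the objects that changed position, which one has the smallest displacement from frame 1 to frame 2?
the cyan circle

(moved 0.6)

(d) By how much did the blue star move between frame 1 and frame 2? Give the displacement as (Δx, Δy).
(-3.1, -0.7)

The blue star was at (9.4, 5.2) in frame 1 and (6.3, 4.5) in frame 2.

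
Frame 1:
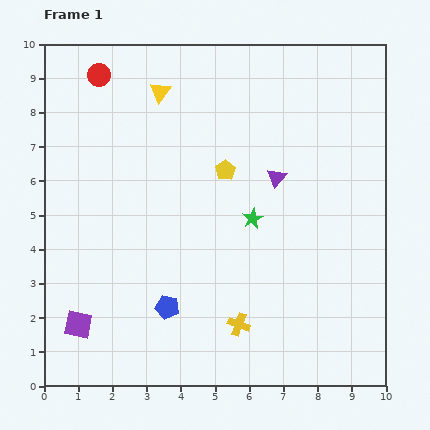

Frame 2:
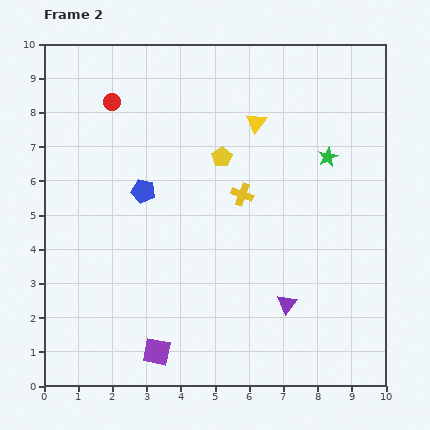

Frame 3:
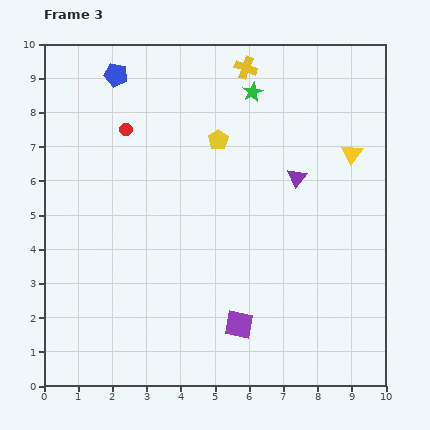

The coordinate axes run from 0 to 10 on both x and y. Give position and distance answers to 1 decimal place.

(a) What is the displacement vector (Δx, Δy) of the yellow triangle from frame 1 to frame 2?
(2.8, -0.9)

The yellow triangle was at (3.4, 8.6) in frame 1 and (6.2, 7.7) in frame 2.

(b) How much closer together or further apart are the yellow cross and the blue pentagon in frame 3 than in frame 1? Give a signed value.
+1.6

Distance in frame 1: 2.2. Distance in frame 3: 3.8.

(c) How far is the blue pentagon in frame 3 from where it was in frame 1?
7.0

The blue pentagon moved from (3.6, 2.3) to (2.1, 9.1), a distance of √(1.5² + 6.8²) ≈ 7.0.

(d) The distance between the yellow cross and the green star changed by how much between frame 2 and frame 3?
-2.0

Distance in frame 2: 2.7. Distance in frame 3: 0.7.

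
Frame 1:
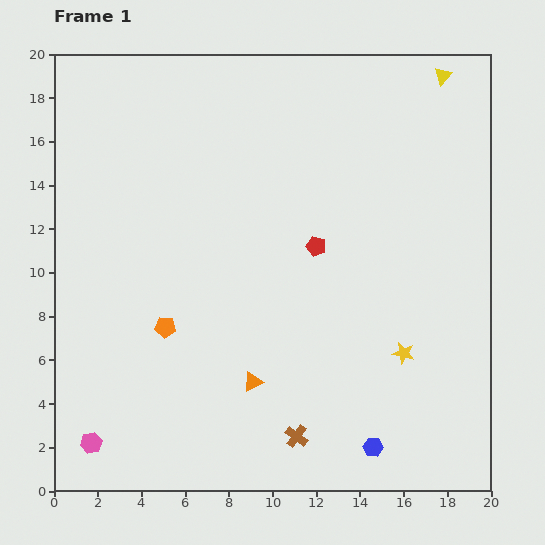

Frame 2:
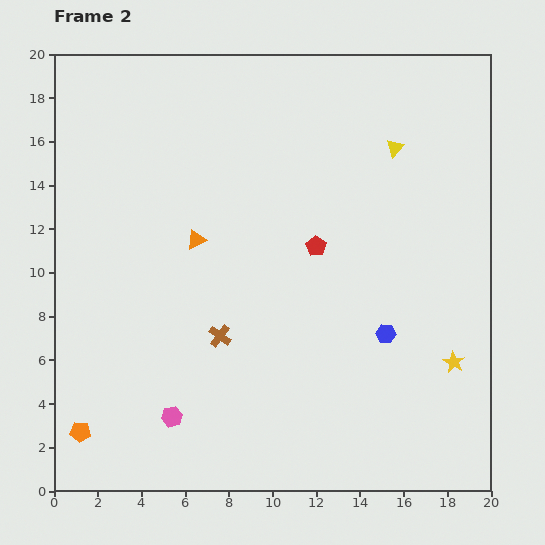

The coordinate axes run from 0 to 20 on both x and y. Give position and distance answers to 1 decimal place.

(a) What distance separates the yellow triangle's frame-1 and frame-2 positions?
4.0

The yellow triangle moved from (17.8, 19.0) to (15.6, 15.7), a distance of √(2.2² + 3.3²) ≈ 4.0.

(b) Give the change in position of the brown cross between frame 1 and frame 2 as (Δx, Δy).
(-3.5, 4.6)

The brown cross was at (11.1, 2.5) in frame 1 and (7.6, 7.1) in frame 2.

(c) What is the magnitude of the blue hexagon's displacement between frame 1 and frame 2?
5.2

The blue hexagon moved from (14.6, 2.0) to (15.2, 7.2), a distance of √(0.6² + 5.2²) ≈ 5.2.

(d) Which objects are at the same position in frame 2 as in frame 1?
the red pentagon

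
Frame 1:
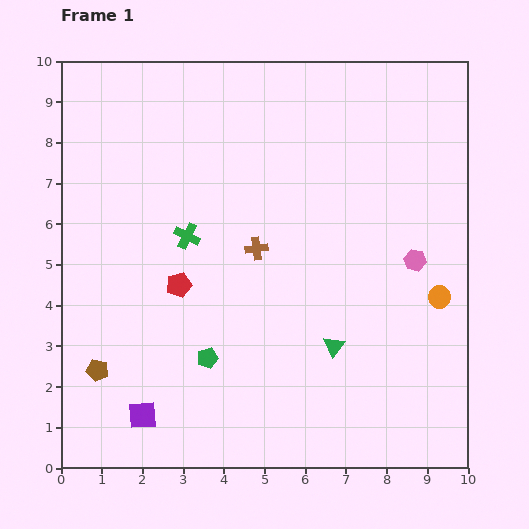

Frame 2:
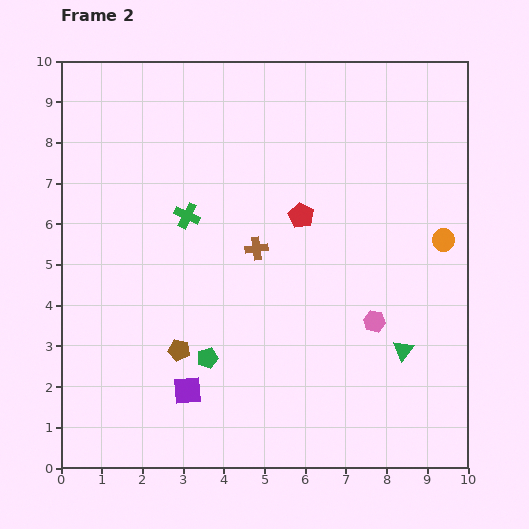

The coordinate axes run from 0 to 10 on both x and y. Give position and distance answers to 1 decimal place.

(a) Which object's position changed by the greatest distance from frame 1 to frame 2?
the red pentagon

(moved 3.4; next 2.1)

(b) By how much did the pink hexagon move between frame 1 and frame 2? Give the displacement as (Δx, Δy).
(-1.0, -1.5)

The pink hexagon was at (8.7, 5.1) in frame 1 and (7.7, 3.6) in frame 2.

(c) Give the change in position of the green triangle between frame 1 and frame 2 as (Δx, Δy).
(1.7, -0.1)

The green triangle was at (6.7, 3.0) in frame 1 and (8.4, 2.9) in frame 2.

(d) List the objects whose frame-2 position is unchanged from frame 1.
the brown cross, the green pentagon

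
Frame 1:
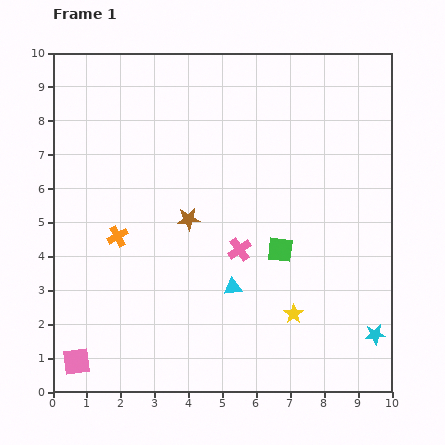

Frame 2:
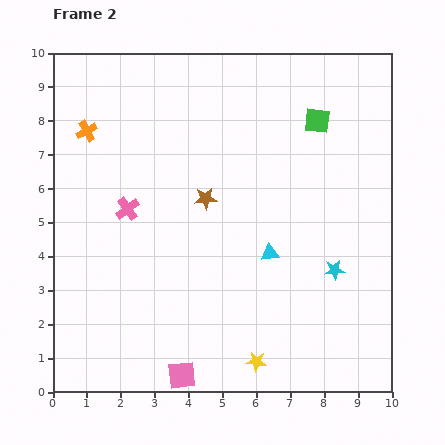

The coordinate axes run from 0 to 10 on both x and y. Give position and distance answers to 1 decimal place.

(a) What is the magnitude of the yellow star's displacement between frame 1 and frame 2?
1.8

The yellow star moved from (7.1, 2.3) to (6.0, 0.9), a distance of √(1.1² + 1.4²) ≈ 1.8.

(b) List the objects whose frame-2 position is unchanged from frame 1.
none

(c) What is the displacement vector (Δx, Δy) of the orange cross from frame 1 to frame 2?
(-0.9, 3.1)

The orange cross was at (1.9, 4.6) in frame 1 and (1.0, 7.7) in frame 2.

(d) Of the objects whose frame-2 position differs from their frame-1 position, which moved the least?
the brown star

(moved 0.8)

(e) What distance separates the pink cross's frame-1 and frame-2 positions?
3.5

The pink cross moved from (5.5, 4.2) to (2.2, 5.4), a distance of √(3.3² + 1.2²) ≈ 3.5.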